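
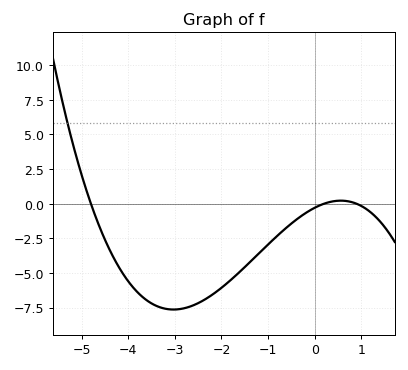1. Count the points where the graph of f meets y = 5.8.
1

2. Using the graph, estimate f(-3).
-7.64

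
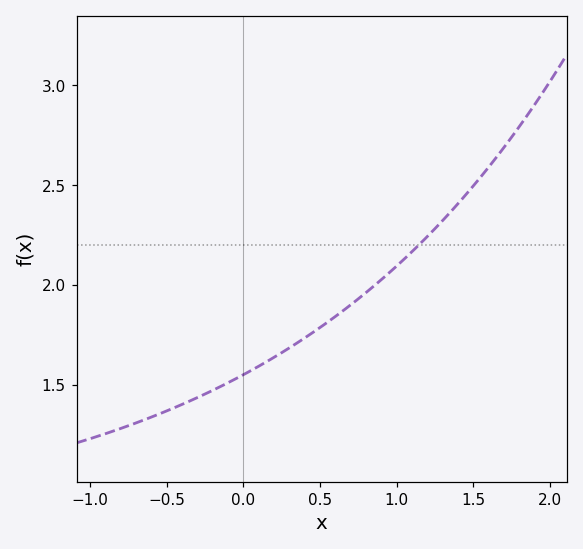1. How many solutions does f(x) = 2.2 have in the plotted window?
1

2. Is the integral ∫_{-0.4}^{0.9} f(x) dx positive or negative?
positive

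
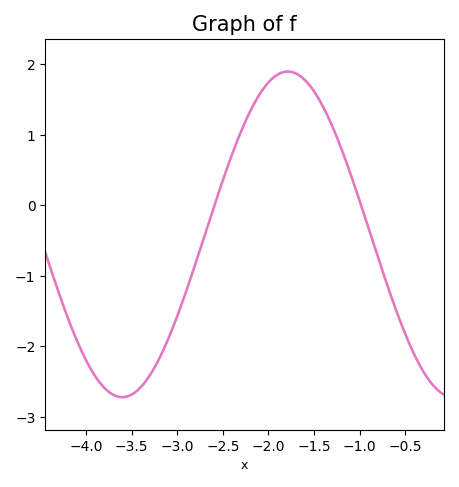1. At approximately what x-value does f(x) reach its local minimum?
-3.6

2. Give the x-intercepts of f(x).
-2.6, -1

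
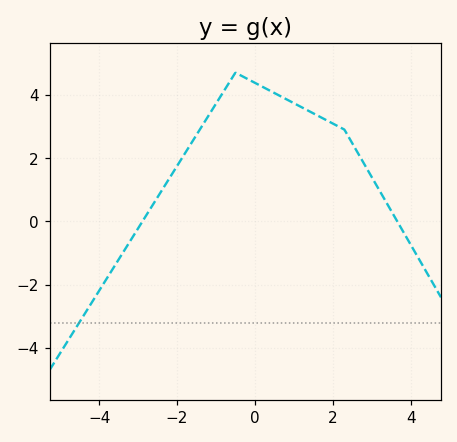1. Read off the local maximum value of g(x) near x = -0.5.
4.6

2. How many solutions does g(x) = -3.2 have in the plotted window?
1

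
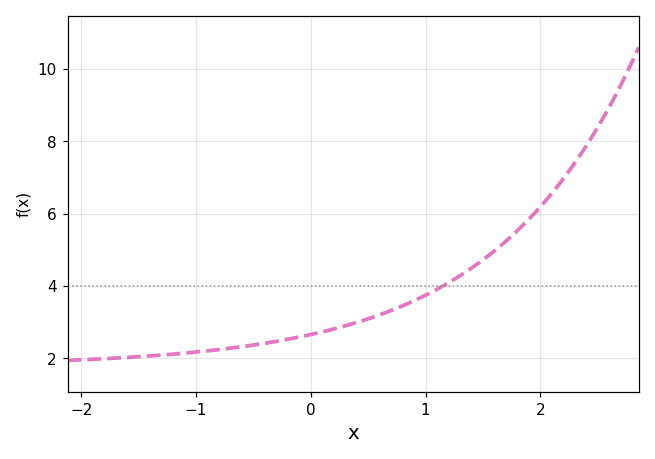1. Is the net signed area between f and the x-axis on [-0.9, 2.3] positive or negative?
positive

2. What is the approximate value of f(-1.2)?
2.12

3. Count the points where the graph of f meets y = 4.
1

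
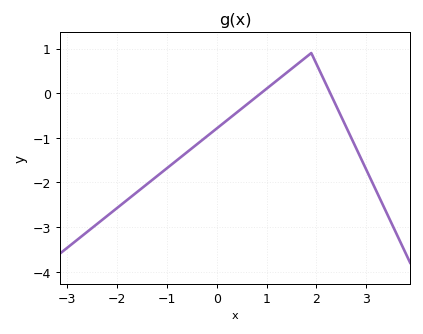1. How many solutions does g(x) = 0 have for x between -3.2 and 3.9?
2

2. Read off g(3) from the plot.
-1.7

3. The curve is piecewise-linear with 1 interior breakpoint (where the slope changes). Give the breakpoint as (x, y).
(1.9, 0.9)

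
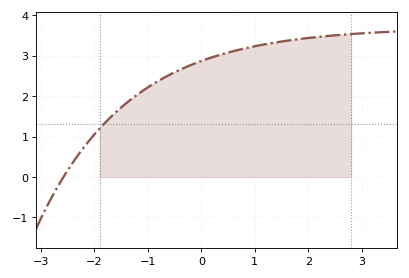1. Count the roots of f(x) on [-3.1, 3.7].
1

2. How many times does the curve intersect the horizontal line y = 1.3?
1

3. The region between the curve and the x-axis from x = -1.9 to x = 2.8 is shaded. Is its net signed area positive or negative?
positive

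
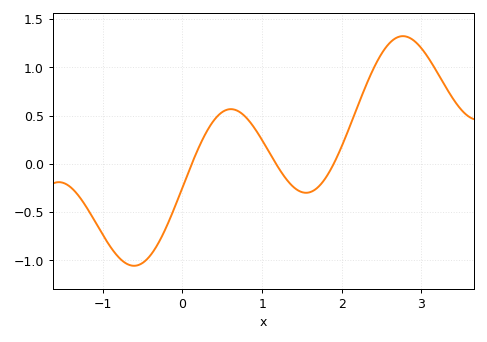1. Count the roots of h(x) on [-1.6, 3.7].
3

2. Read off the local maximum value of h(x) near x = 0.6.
0.55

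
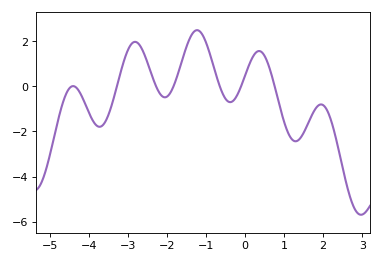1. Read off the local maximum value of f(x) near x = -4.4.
0.015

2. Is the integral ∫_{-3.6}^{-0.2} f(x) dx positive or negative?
positive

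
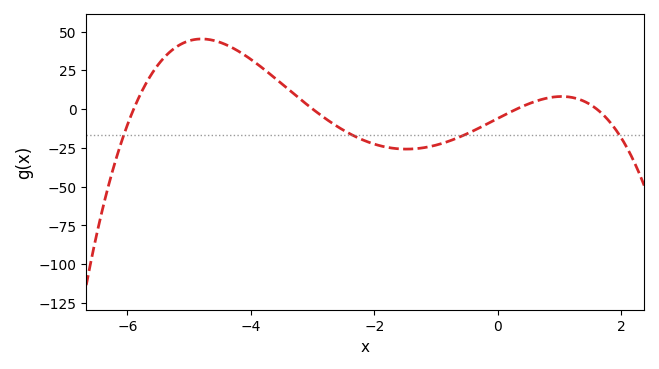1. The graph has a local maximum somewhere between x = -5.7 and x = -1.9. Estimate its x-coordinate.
-4.8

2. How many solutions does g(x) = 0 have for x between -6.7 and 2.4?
4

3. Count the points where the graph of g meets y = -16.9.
4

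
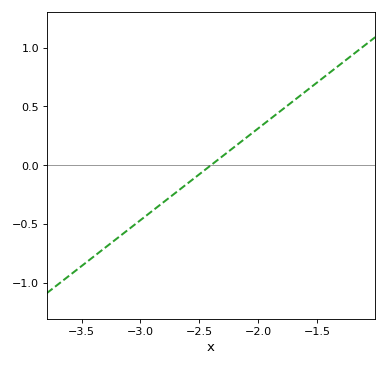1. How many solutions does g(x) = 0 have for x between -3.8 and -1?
1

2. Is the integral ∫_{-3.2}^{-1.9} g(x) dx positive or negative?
negative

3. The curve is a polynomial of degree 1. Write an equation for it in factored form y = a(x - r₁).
y = 0.78(x + 2.4)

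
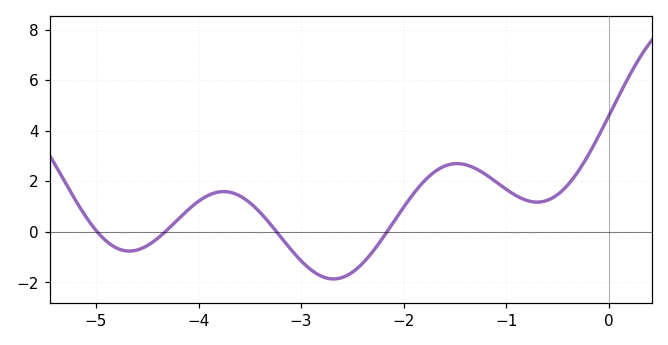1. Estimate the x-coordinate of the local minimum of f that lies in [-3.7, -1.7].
-2.7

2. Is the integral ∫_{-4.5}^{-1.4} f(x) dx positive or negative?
positive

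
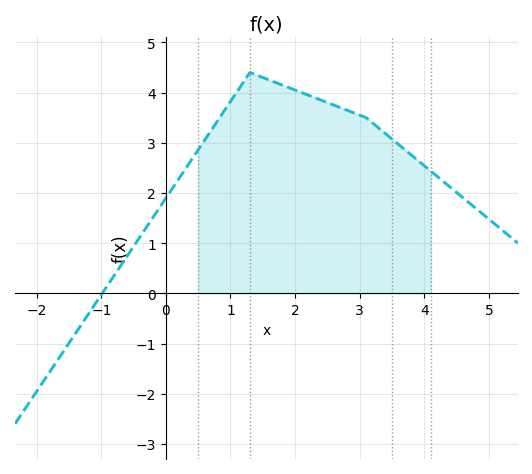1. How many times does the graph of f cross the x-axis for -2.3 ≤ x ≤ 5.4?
1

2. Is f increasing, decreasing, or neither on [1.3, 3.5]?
decreasing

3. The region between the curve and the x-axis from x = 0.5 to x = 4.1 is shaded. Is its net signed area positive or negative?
positive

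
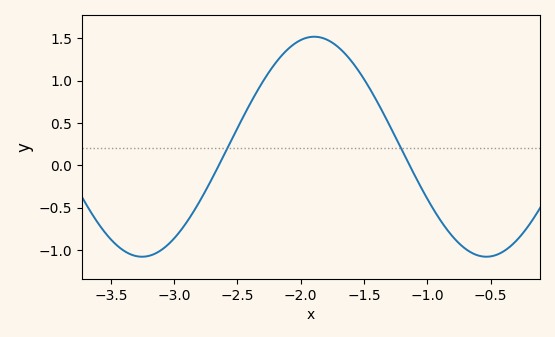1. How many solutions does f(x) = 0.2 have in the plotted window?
2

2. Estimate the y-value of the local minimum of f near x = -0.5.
-1.1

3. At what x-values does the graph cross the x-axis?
-2.65, -1.15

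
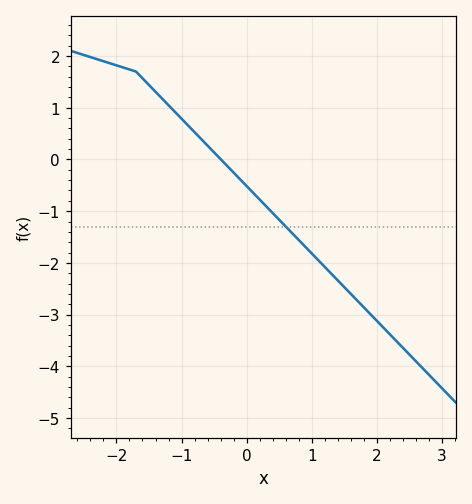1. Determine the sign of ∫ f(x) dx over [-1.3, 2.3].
negative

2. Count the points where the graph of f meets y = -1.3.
1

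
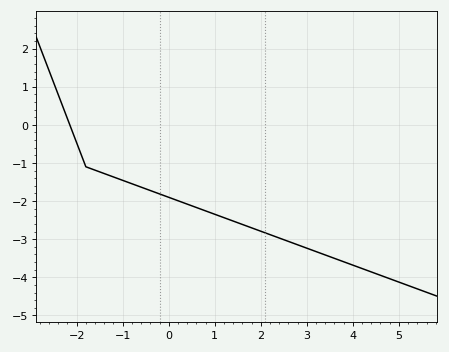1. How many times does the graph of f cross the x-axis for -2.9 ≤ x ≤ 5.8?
1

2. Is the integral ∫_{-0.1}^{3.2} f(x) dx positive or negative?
negative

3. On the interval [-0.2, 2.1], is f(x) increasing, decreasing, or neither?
decreasing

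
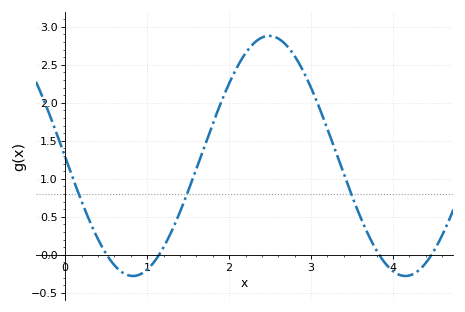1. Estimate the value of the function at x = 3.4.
1.06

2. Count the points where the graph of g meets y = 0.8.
3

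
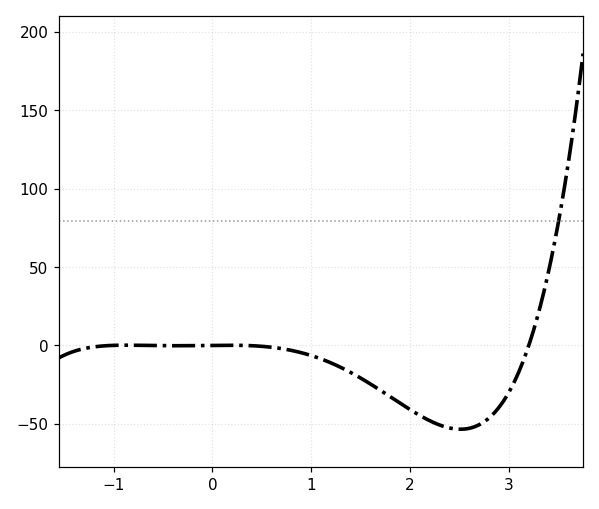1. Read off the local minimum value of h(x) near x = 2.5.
-55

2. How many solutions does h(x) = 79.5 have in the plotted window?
1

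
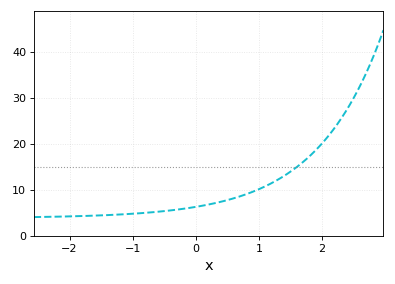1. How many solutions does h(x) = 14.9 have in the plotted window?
1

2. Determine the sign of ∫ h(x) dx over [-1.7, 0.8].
positive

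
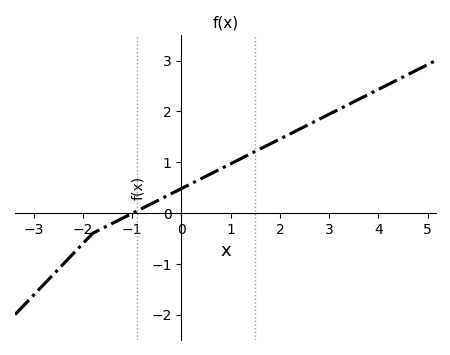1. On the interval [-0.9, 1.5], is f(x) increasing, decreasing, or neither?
increasing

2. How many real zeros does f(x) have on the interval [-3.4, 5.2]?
1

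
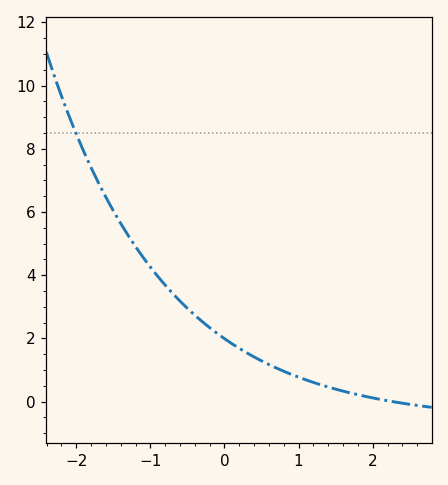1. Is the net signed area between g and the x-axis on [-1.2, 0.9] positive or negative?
positive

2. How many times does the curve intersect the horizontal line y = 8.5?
1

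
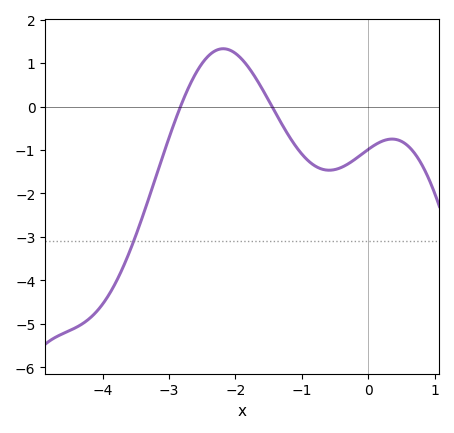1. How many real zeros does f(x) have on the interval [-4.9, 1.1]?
2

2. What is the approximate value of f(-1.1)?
-0.9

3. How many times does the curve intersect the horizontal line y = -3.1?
1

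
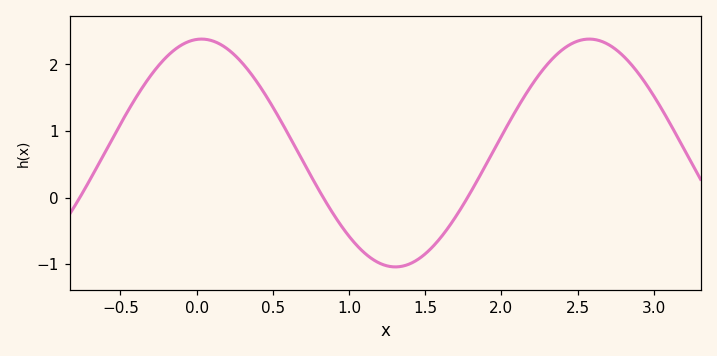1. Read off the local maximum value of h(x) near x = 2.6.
2.4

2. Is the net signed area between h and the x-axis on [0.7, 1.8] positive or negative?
negative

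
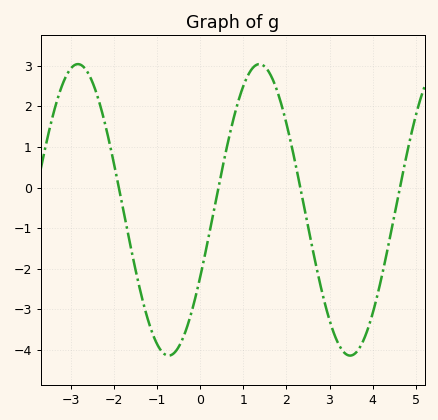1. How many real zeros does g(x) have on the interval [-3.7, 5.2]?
4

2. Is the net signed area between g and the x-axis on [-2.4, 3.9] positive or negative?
negative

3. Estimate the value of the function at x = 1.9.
1.98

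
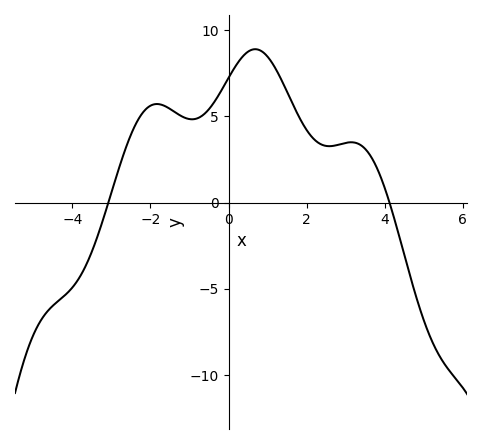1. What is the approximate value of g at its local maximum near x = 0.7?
8.91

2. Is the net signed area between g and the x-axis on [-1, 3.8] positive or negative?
positive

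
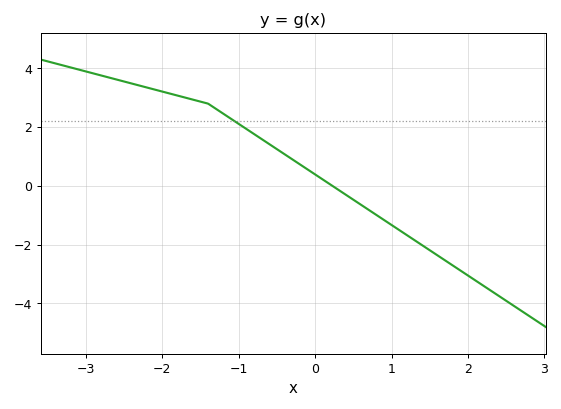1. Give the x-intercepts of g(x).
0.2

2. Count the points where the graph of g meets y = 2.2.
1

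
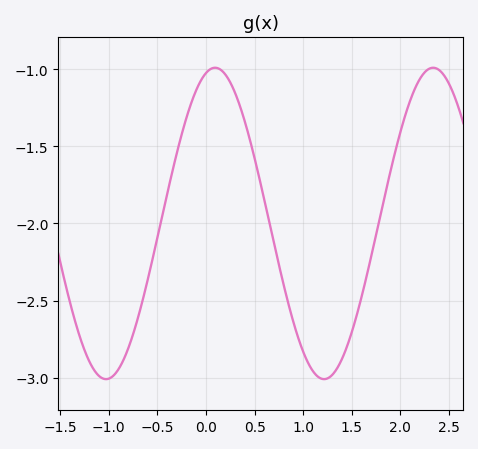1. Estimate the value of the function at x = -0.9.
-2.95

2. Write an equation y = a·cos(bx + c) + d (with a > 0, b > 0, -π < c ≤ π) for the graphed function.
y = 1.01cos(2.8x - 0.26) - 2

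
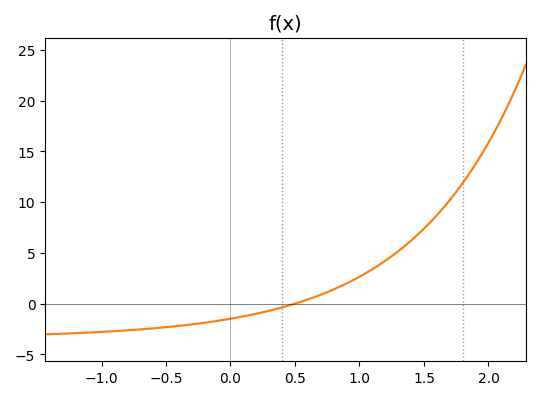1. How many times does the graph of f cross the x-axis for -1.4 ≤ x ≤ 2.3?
1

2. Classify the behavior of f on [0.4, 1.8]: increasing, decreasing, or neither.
increasing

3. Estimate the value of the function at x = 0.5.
0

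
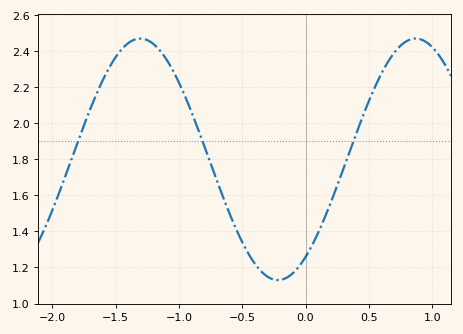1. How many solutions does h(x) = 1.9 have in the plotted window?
3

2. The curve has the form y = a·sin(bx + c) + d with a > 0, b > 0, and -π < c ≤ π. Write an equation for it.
y = 0.67sin(2.9x - 0.94) + 1.8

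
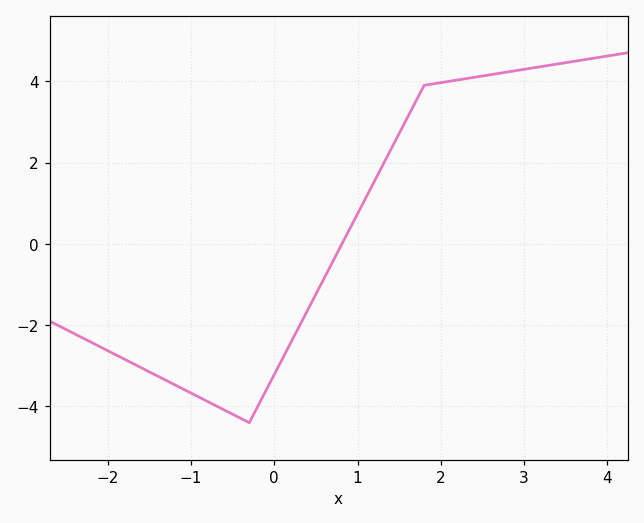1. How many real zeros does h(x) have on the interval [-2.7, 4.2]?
1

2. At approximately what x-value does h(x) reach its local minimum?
-0.3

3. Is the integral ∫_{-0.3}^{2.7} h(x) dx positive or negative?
positive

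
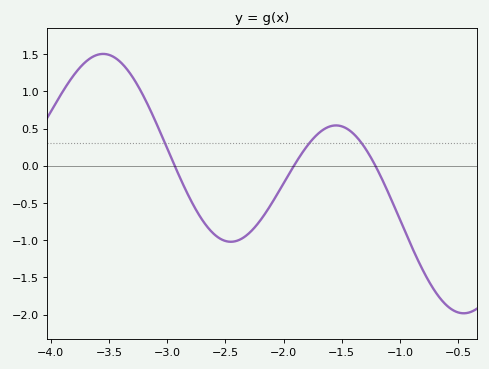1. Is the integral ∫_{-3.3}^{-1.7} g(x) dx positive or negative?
negative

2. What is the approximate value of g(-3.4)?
1.4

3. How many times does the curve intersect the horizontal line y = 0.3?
3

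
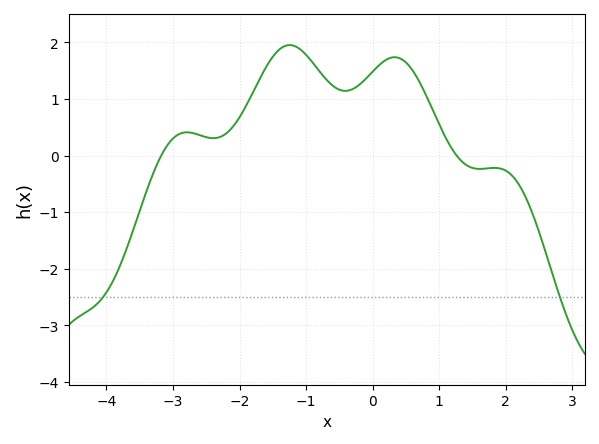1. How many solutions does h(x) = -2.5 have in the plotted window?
2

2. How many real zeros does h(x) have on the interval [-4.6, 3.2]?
2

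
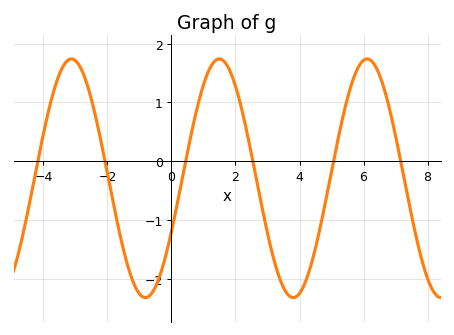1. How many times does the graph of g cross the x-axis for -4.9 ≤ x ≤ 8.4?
6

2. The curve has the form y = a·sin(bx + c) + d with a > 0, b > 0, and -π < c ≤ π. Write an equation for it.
y = 2.03sin(1.4x - 0.46) - 0.29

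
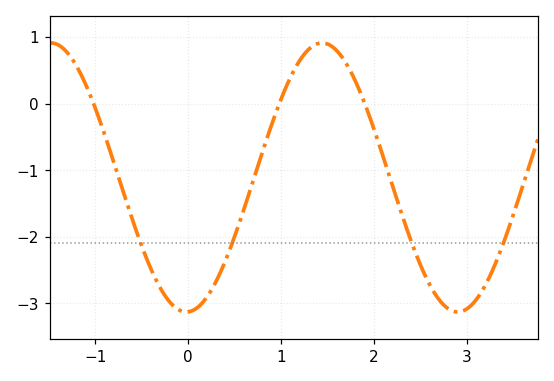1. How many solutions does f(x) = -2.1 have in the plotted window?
4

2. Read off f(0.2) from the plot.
-2.91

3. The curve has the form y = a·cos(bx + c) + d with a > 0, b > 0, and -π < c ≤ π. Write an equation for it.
y = 2.02cos(2.15x - 3.1) - 1.11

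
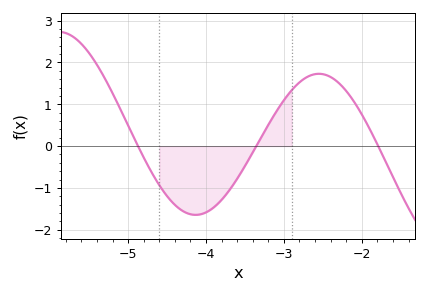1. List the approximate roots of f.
-4.87, -3.35, -1.79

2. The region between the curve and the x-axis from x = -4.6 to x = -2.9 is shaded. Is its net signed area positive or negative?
negative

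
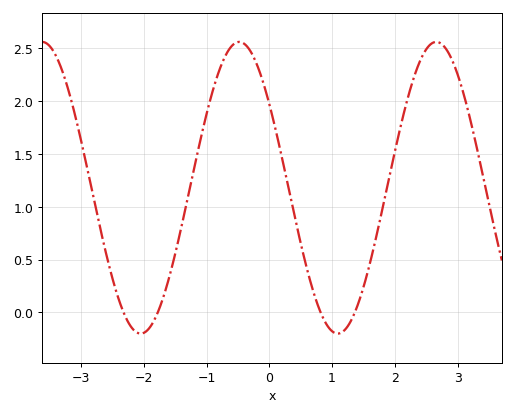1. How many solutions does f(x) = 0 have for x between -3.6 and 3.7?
4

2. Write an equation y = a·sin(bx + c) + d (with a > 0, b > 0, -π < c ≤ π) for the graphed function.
y = 1.38sin(2x + 2.53) + 1.18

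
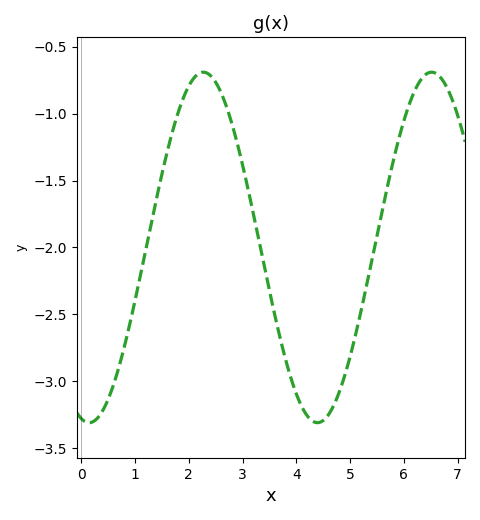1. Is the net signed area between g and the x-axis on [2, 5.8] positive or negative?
negative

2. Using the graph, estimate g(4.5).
-3.3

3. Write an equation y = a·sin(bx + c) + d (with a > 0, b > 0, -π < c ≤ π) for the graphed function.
y = 1.31sin(1.5x - 1.8) - 2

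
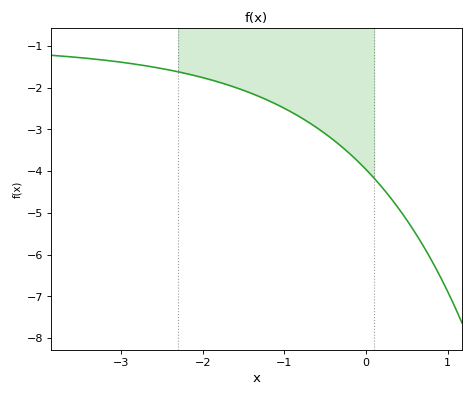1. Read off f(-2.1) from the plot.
-1.71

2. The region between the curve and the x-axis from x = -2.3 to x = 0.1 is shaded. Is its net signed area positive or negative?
negative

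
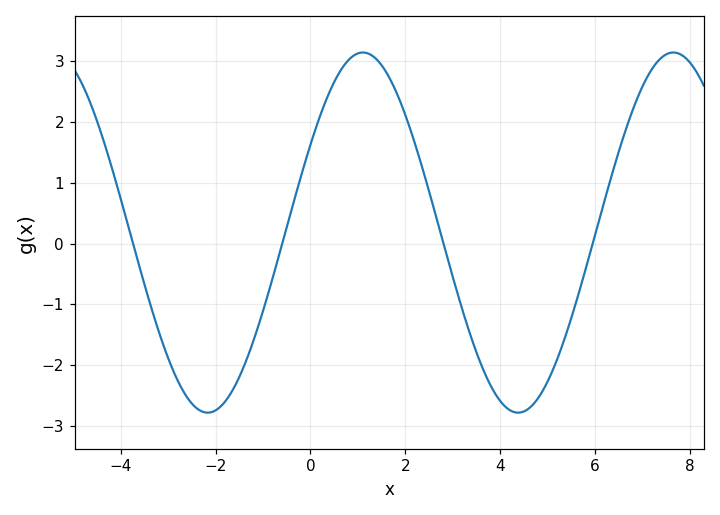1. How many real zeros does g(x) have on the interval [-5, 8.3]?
4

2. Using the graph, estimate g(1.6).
2.81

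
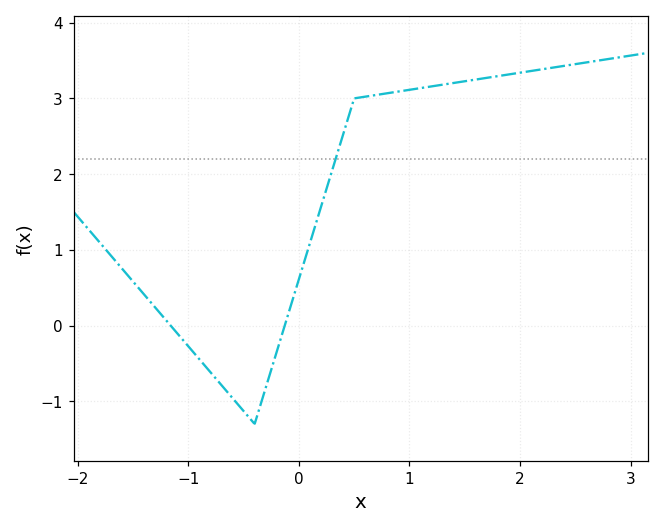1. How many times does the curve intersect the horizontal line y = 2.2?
1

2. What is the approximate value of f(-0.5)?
-1.1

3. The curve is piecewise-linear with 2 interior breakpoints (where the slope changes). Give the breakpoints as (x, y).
(-0.4, -1.3); (0.5, 3)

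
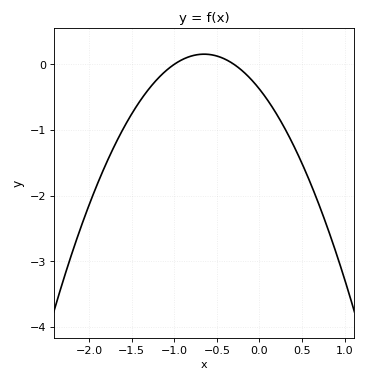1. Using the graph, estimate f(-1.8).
-1.5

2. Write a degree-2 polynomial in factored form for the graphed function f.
y = -1.26(x + 1)(x + 0.3)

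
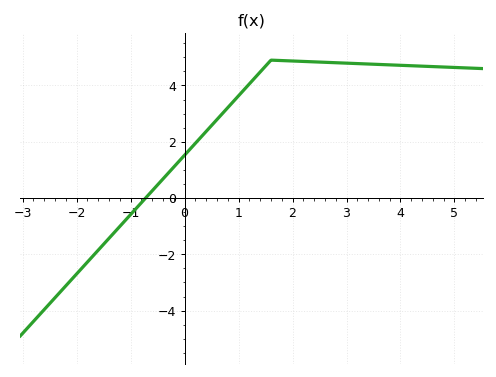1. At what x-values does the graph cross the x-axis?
-0.722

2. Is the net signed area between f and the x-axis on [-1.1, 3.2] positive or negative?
positive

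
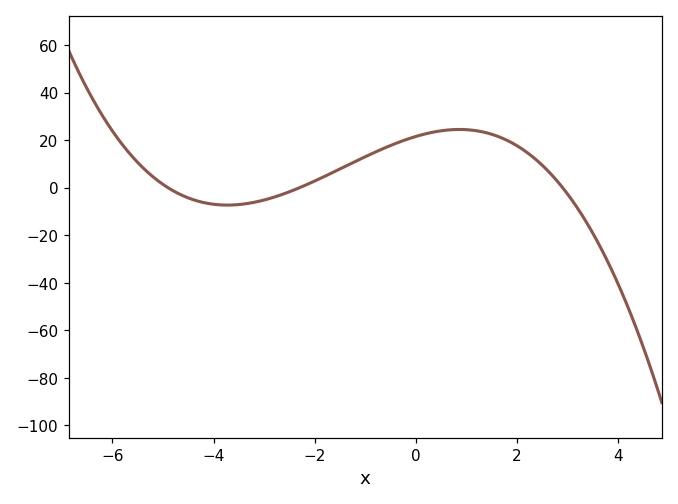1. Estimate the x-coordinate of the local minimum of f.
-3.8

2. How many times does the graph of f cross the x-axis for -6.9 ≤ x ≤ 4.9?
3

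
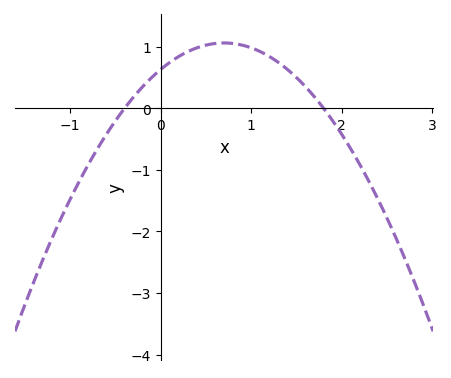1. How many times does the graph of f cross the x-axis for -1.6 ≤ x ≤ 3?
2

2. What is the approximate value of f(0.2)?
0.845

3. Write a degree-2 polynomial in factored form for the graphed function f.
y = -0.88(x + 0.4)(x - 1.8)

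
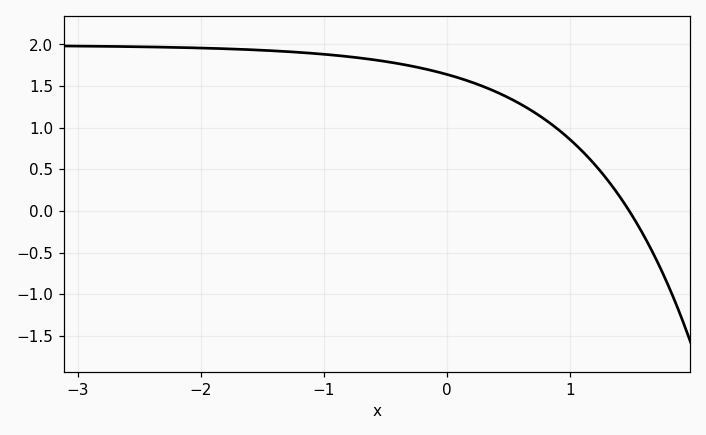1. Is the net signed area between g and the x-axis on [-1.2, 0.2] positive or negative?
positive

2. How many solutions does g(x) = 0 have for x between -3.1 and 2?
1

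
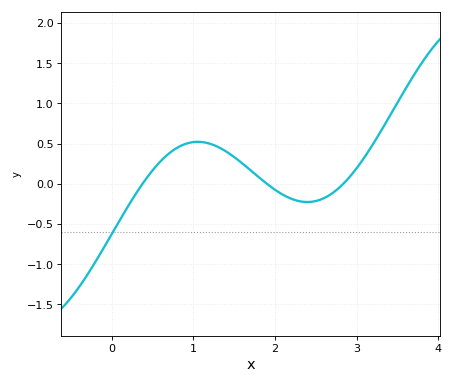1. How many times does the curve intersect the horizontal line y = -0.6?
1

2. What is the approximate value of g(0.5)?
0.163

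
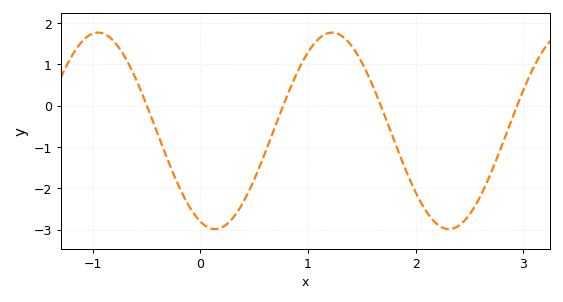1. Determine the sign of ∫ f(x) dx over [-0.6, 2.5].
negative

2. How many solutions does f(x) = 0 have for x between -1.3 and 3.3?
4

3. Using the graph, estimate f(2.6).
-2.2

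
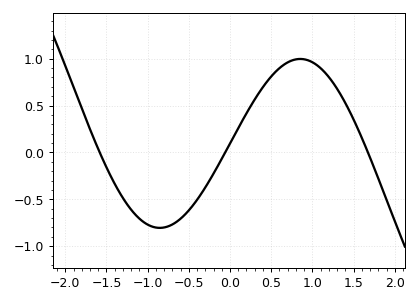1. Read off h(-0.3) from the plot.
-0.35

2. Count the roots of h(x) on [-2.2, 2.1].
3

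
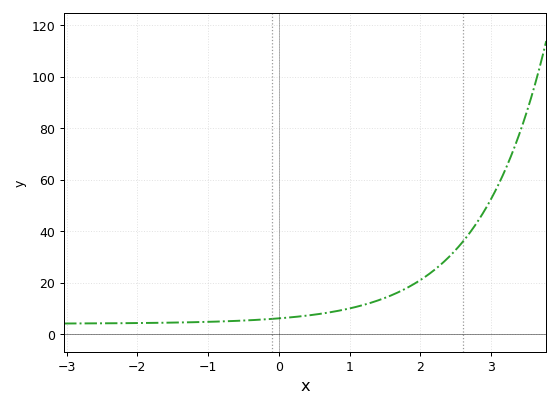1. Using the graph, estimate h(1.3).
12.1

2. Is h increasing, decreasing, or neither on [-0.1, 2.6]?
increasing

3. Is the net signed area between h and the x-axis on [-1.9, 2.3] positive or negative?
positive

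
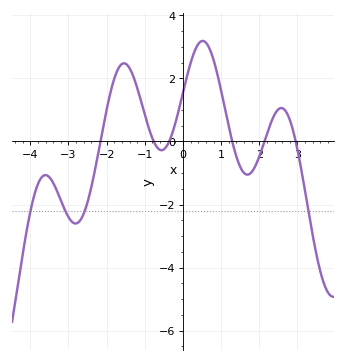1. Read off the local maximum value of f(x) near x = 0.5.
3.2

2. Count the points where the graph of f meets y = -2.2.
4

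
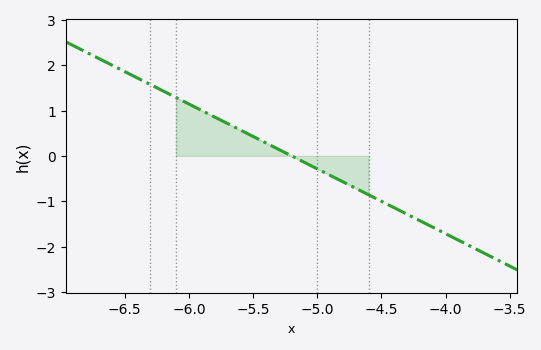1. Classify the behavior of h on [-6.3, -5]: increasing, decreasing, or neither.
decreasing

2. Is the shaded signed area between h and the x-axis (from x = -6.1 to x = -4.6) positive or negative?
positive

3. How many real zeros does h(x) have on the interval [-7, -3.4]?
1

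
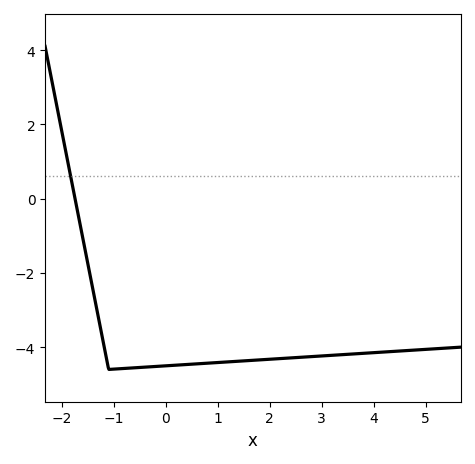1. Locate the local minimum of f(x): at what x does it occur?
-1.1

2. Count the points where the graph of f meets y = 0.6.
1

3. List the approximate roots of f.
-1.75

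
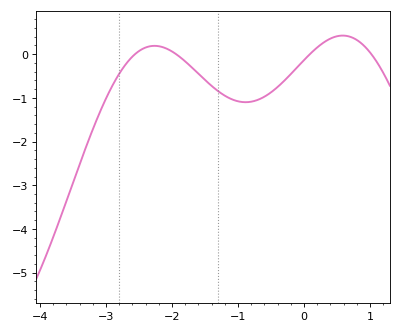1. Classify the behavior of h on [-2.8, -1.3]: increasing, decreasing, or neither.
neither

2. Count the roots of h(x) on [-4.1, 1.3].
4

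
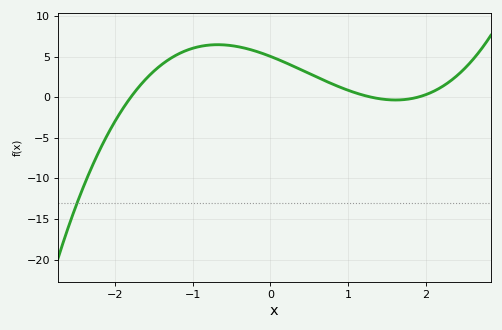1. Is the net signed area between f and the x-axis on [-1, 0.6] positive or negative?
positive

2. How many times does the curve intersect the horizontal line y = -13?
1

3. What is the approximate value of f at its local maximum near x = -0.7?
6.5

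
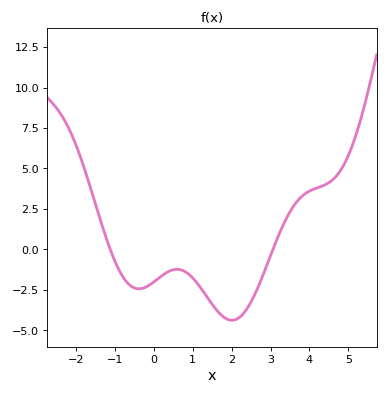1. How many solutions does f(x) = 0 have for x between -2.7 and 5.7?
2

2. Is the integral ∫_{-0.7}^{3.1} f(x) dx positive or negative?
negative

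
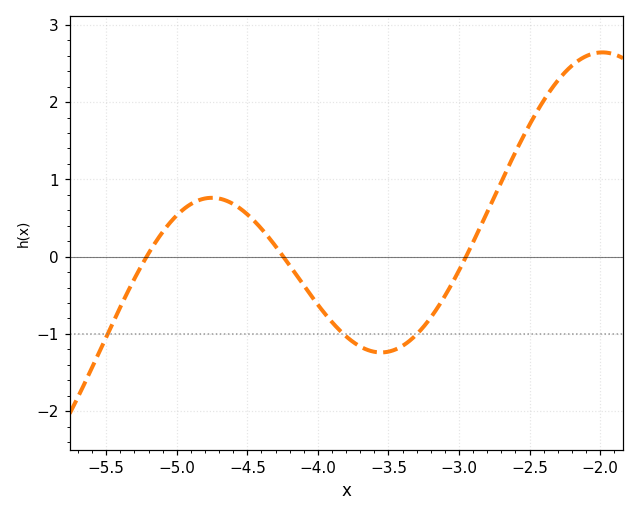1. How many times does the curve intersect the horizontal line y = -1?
3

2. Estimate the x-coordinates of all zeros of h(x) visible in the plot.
-5.2, -4.2, -2.9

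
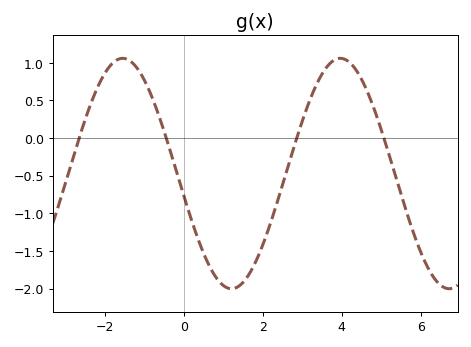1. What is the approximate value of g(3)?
0.2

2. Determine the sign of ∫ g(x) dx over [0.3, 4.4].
negative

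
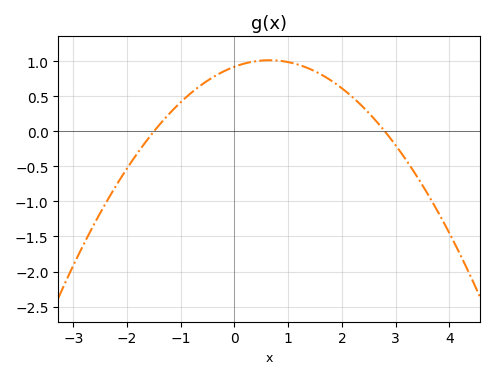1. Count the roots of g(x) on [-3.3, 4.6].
2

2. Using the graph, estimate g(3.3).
-0.528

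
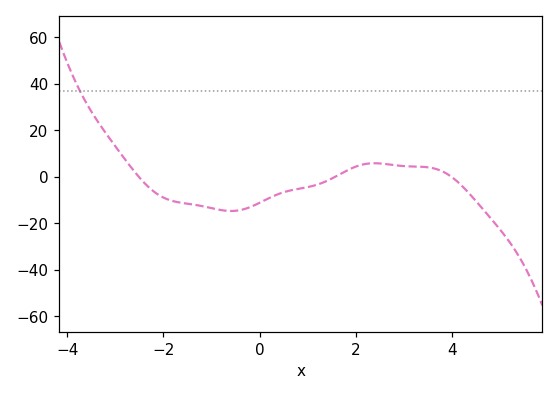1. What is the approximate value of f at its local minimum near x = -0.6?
-14.8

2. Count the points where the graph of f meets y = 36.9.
1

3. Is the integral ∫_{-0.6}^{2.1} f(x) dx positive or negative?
negative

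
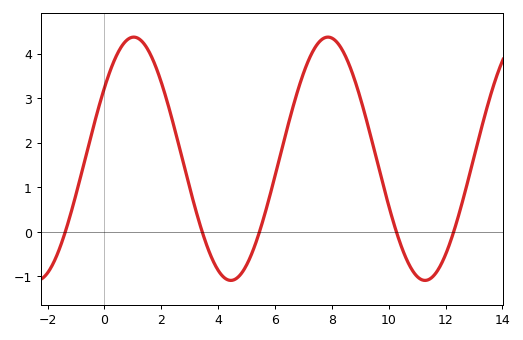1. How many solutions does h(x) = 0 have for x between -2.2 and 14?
5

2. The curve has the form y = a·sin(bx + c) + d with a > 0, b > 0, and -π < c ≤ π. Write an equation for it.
y = 2.73sin(0.92x + 0.62) + 1.64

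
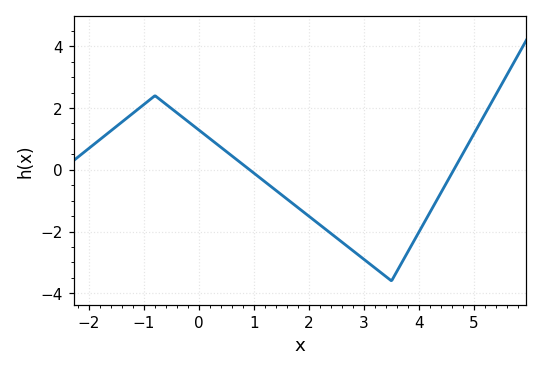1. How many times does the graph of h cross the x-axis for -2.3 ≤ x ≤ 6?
2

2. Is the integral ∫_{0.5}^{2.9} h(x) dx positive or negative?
negative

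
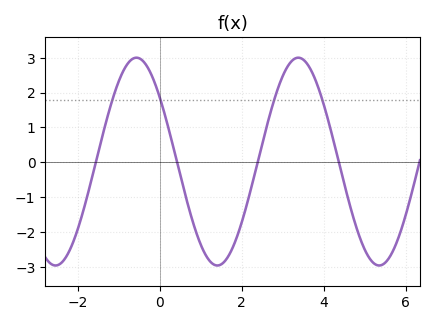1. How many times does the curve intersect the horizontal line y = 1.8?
4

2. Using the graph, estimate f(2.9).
2.17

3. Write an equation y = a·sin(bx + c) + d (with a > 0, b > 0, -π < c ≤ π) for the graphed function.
y = 2.98sin(1.59x + 2.48) + 0.02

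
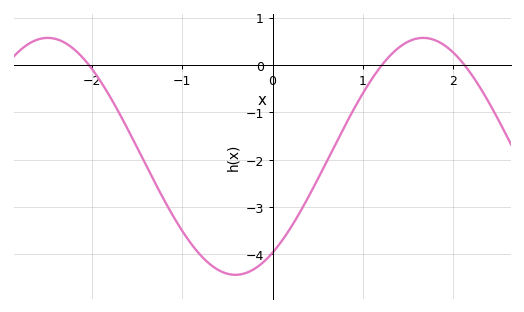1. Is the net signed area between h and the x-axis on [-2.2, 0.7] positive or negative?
negative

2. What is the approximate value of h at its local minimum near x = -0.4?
-4.43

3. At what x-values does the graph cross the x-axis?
-2.04, 1.21, 2.13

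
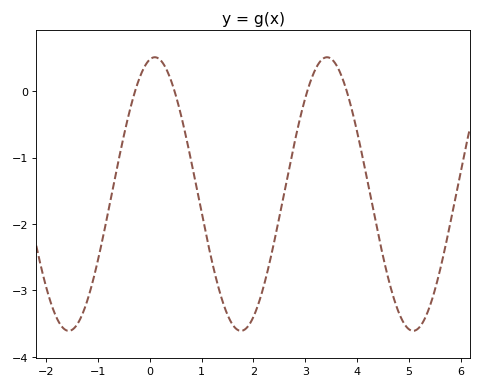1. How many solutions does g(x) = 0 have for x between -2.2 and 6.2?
4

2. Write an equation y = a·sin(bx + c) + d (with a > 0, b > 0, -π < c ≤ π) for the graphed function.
y = 2.06sin(1.9x + 1.4) - 1.55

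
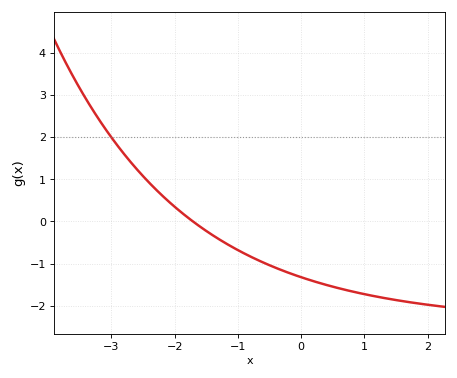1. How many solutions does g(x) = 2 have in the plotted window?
1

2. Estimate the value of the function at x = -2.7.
1.4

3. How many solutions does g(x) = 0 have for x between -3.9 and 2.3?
1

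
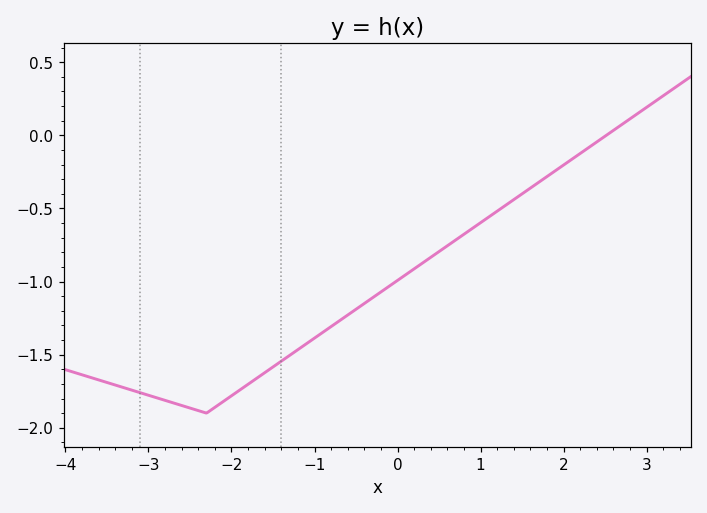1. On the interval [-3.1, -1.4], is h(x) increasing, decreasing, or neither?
neither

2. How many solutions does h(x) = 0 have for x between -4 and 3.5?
1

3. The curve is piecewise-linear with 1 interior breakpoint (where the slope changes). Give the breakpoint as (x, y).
(-2.3, -1.9)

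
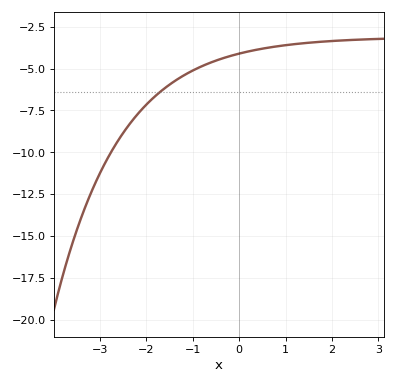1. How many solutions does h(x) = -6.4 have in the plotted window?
1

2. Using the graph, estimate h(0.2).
-3.98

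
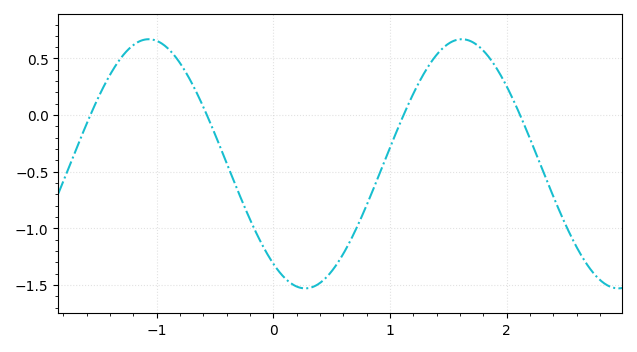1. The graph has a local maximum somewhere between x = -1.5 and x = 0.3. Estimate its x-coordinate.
-1.07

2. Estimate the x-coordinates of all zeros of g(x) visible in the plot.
-1.57, -0.569, 1.12, 2.12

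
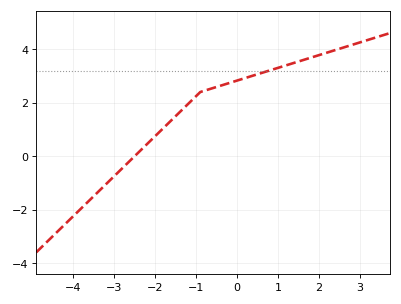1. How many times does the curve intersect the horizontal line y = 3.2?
1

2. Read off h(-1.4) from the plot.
1.65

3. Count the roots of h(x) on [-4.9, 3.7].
1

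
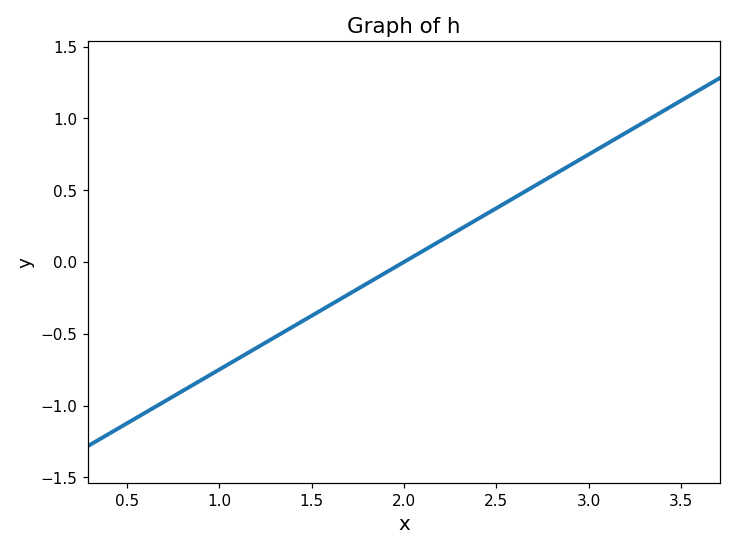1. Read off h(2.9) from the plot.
0.65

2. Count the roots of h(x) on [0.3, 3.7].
1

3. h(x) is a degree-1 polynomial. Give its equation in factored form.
y = 0.75(x - 2)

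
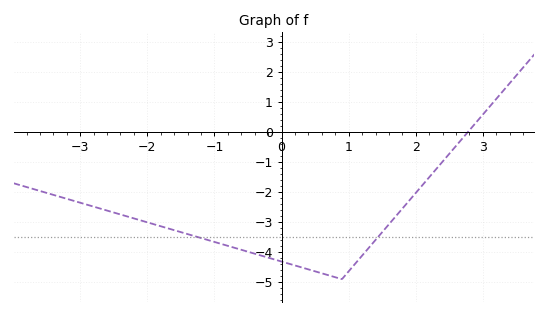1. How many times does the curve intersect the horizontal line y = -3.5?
2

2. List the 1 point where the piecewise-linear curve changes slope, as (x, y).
(0.9, -4.9)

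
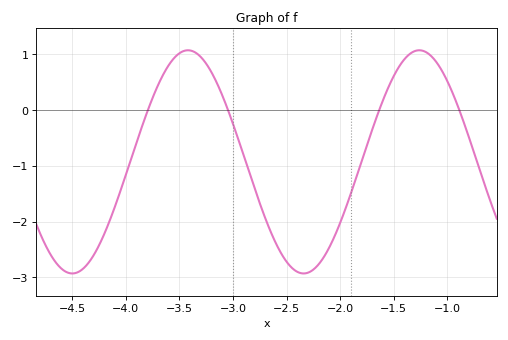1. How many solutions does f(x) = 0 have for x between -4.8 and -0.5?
4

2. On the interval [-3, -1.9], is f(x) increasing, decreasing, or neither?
neither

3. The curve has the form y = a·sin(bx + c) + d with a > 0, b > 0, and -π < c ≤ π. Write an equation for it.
y = 2sin(2.9x - 1) - 0.93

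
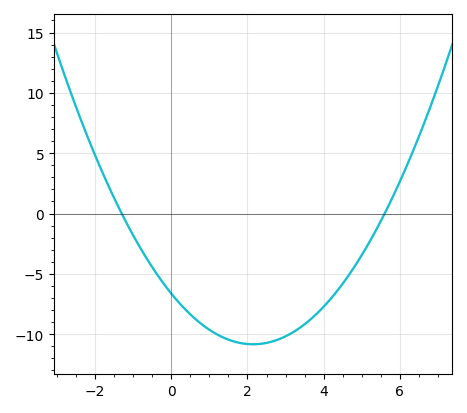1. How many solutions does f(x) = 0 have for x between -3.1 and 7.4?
2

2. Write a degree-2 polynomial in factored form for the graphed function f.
y = 0.91(x + 1.3)(x - 5.6)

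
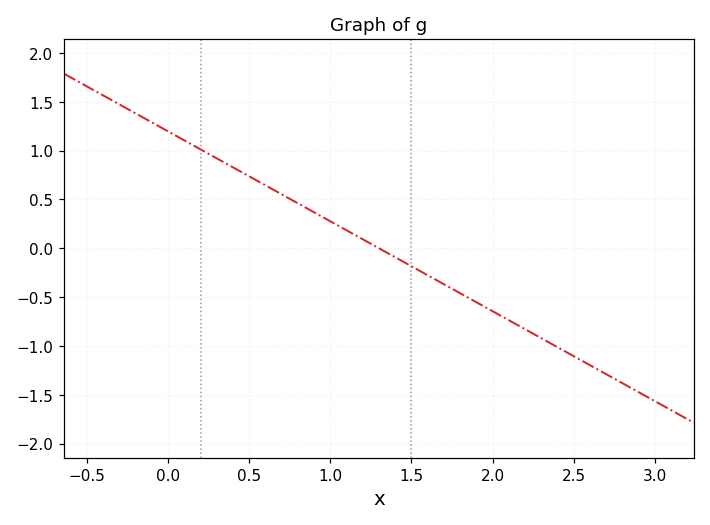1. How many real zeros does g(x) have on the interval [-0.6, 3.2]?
1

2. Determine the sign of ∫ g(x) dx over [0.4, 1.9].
positive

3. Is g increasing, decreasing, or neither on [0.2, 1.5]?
decreasing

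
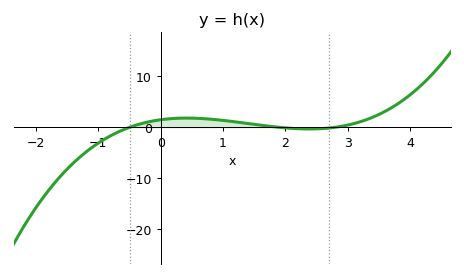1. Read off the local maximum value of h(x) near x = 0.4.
2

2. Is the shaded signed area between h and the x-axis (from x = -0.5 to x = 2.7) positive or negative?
positive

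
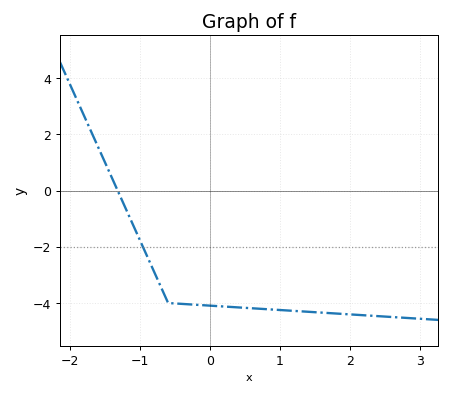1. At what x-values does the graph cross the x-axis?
-1.32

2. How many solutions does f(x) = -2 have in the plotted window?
1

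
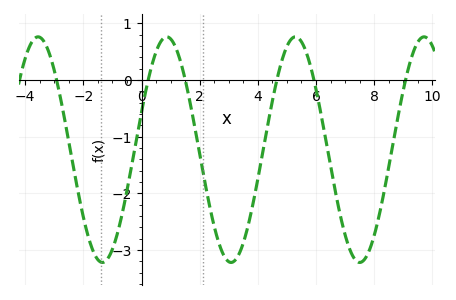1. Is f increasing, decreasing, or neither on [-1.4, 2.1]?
neither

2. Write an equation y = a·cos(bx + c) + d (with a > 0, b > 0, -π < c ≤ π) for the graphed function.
y = 1.99cos(1.42x - 1.23) - 1.23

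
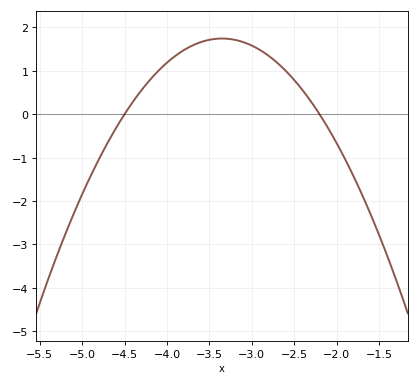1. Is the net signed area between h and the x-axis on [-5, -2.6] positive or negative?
positive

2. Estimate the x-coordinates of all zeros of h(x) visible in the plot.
-4.5, -2.2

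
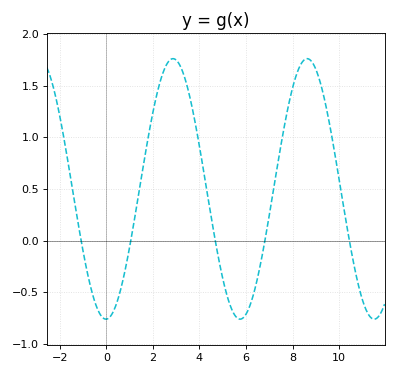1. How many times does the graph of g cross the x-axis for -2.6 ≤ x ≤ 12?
5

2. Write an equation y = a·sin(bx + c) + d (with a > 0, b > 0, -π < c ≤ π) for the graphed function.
y = 1.26sin(1.1x - 1.6) + 0.5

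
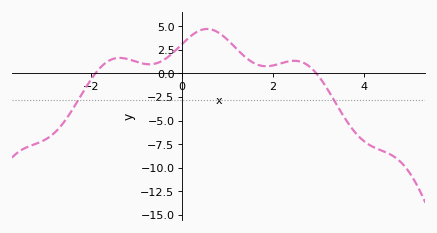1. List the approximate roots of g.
-2, 3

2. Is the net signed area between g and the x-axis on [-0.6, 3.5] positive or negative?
positive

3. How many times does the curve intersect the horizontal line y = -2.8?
2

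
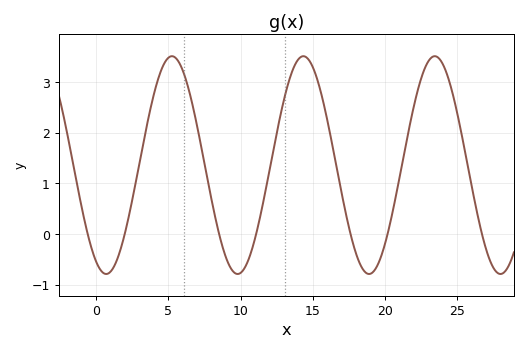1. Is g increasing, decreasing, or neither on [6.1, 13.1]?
neither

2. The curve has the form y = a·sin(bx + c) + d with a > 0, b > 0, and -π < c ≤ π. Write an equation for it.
y = 2.15sin(0.69x - 2.05) + 1.36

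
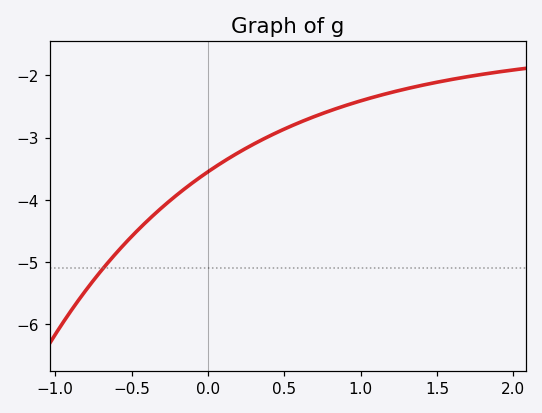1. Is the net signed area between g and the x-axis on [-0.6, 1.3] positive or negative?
negative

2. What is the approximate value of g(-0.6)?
-4.9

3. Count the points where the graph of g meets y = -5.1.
1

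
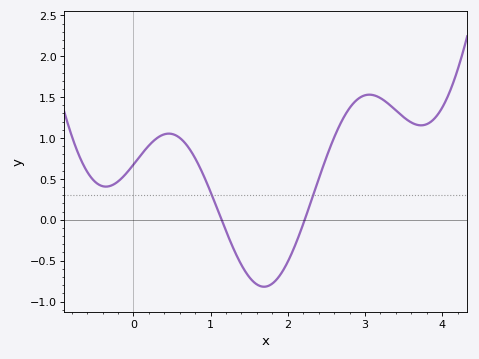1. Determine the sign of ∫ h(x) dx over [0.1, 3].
positive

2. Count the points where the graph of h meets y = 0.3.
2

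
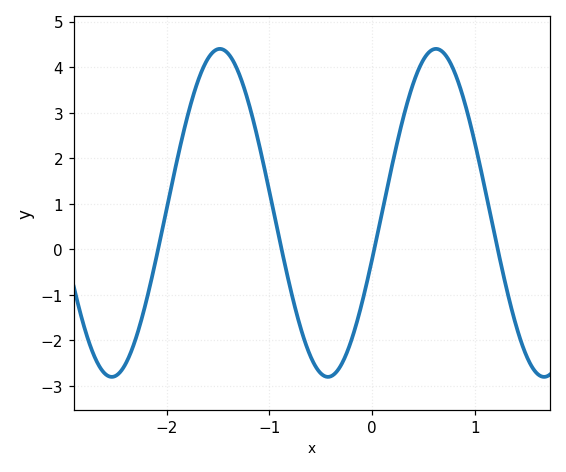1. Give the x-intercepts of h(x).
-2.1, -0.9, 0, 1.2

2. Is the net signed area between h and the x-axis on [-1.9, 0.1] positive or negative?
positive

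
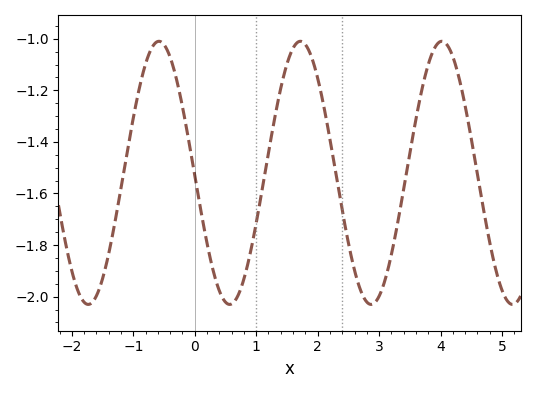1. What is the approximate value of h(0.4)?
-1.98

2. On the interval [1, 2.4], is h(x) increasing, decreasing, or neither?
neither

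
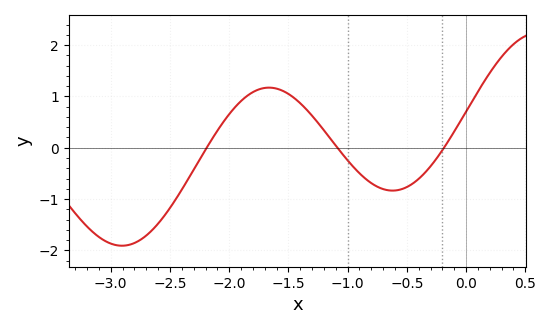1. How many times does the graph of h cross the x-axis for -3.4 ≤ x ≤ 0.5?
3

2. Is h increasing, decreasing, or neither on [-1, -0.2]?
neither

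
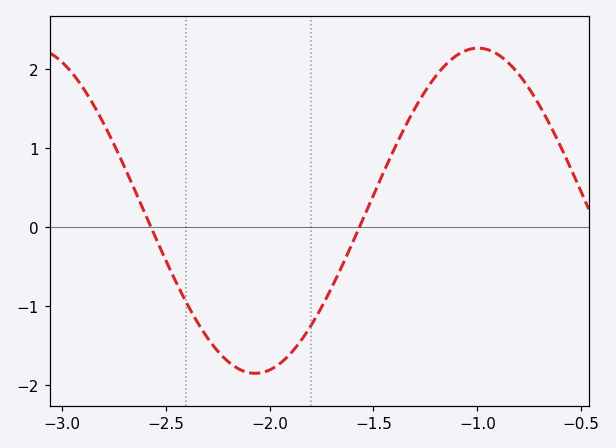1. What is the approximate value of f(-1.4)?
0.992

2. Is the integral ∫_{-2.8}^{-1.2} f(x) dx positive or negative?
negative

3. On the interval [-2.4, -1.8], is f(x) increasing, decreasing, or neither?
neither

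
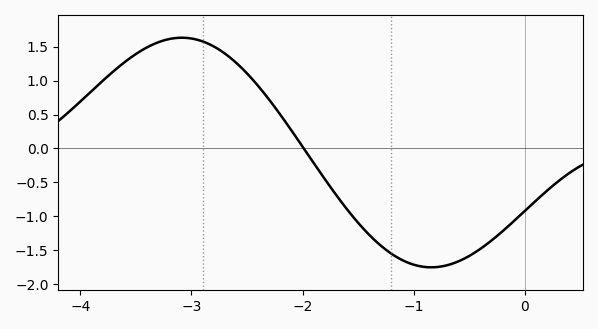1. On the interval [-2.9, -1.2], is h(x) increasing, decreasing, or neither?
decreasing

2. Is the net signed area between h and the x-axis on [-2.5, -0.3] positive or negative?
negative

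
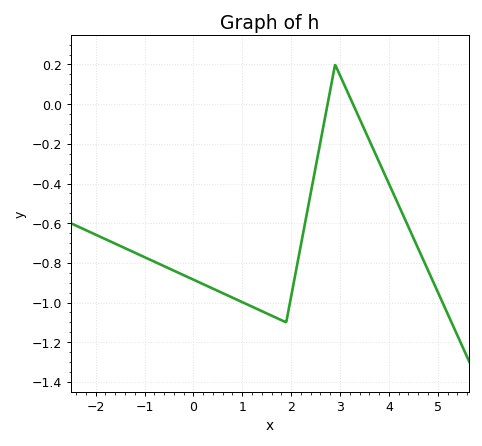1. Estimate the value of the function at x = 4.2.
-0.5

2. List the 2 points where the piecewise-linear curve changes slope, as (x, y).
(1.9, -1.1); (2.9, 0.2)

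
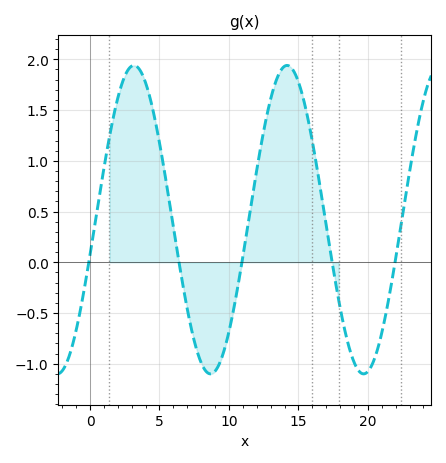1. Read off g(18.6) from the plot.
-0.814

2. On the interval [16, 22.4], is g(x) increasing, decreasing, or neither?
neither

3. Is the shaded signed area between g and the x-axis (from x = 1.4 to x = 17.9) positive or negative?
positive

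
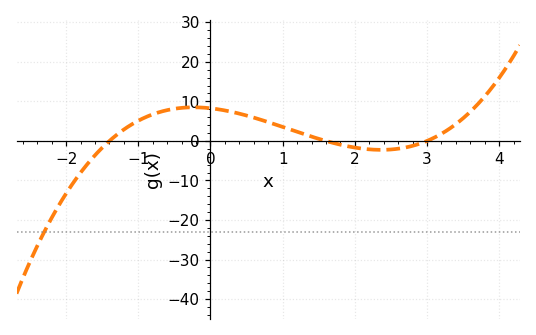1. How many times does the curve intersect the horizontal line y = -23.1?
1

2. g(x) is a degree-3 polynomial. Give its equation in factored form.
y = 1.23(x + 1.4)(x - 1.6)(x - 3)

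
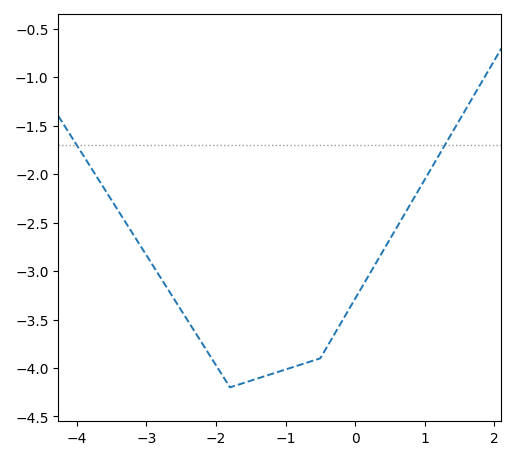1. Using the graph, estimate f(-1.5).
-4.13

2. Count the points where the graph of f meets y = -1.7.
2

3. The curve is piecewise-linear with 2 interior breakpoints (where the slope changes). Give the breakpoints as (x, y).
(-1.8, -4.2); (-0.5, -3.9)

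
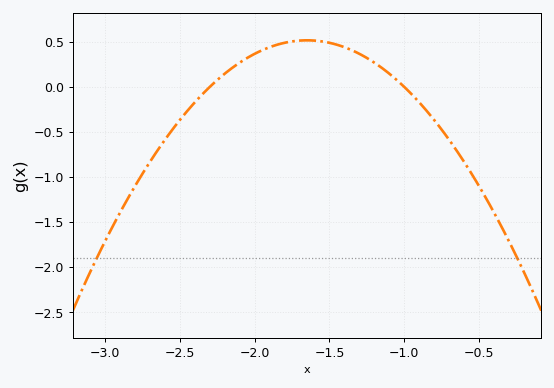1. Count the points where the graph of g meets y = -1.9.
2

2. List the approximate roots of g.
-2.3, -1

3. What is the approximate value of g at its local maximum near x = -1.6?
0.515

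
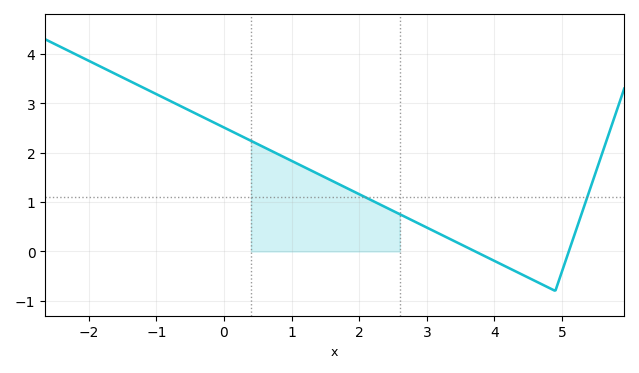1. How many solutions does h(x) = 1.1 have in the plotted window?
2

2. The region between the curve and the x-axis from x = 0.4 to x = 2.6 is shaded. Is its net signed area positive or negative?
positive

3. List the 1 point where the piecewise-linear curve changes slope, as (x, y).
(4.9, -0.8)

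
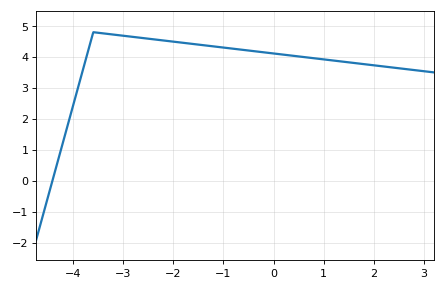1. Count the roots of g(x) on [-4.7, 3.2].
1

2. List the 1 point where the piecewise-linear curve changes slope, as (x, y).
(-3.6, 4.8)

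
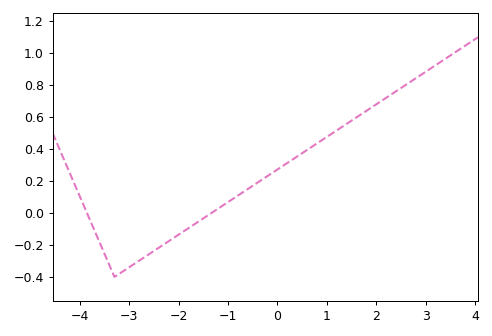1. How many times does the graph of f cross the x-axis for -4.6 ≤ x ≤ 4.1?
2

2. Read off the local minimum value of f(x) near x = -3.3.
-0.4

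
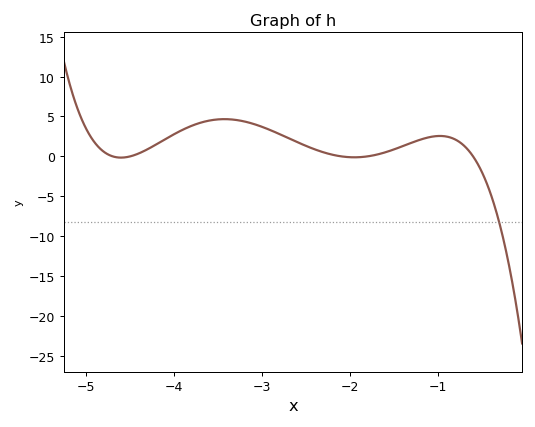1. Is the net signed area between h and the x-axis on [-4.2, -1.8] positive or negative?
positive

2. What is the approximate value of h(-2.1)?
0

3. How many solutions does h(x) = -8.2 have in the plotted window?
1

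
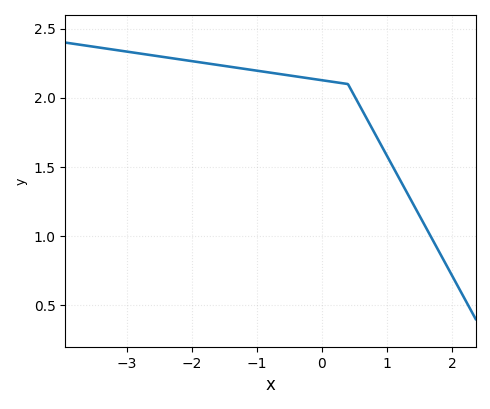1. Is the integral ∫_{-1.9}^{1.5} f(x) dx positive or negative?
positive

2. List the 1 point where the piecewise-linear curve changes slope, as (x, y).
(0.4, 2.1)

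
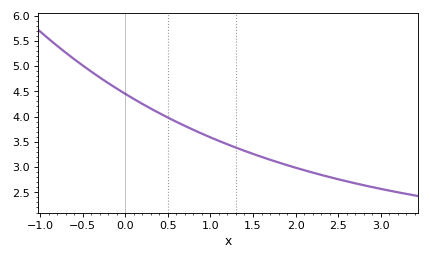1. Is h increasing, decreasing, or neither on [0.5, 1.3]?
decreasing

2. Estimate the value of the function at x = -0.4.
4.9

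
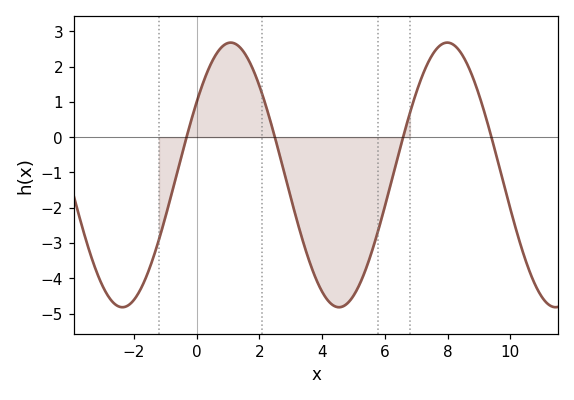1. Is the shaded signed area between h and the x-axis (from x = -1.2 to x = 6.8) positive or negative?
negative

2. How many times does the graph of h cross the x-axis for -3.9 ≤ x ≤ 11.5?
4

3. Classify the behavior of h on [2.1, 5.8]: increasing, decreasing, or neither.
neither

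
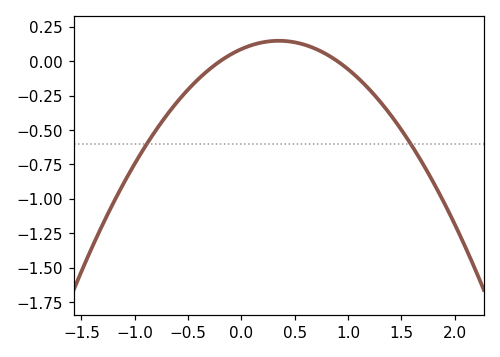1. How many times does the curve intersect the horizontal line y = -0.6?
2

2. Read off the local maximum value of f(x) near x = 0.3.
0.148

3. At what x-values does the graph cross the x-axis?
-0.2, 0.9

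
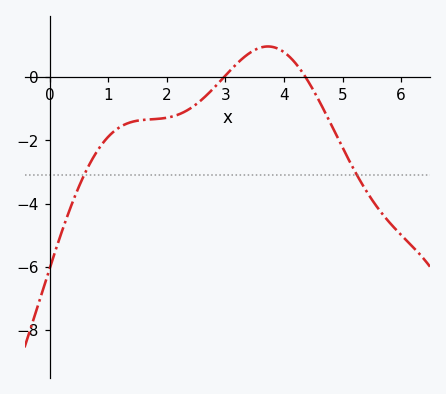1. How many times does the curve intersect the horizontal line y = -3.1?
2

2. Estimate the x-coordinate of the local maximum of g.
3.7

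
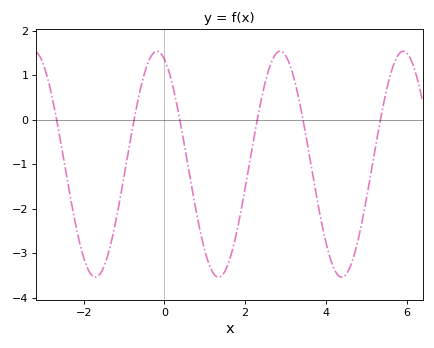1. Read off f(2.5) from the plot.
0.9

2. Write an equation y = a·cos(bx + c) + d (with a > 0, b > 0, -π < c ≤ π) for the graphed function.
y = 2.54cos(2.1x + 0.38) - 1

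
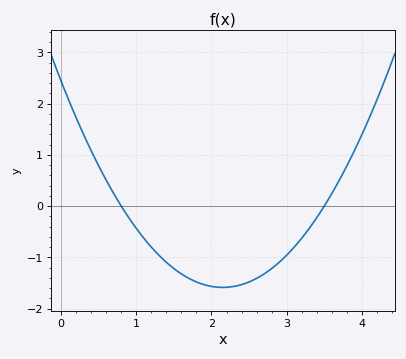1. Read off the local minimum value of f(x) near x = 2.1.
-1.6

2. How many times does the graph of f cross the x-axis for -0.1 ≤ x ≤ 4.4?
2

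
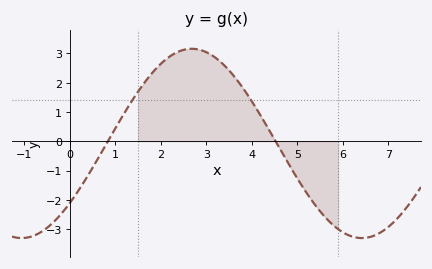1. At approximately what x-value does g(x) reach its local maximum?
2.6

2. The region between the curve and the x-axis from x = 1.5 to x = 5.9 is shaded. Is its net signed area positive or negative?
positive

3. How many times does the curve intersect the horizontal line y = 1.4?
2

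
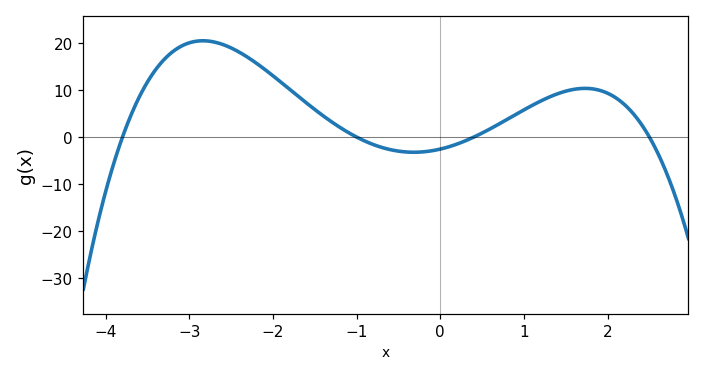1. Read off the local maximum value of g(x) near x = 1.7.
10.4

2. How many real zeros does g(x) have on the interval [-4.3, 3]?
4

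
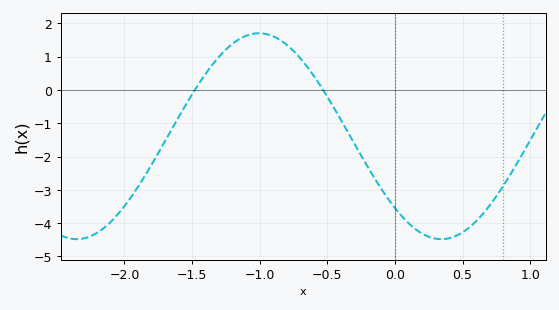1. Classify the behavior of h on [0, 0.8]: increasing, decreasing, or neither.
neither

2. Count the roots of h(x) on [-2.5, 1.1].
2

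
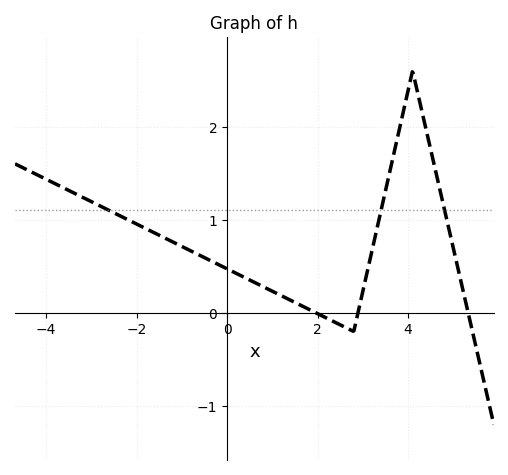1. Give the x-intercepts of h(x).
2, 2.8, 5.4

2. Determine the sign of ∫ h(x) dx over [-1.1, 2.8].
positive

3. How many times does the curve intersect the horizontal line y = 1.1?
3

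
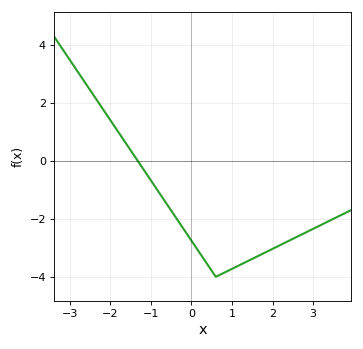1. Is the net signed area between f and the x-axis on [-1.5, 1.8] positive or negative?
negative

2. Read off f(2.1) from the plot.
-3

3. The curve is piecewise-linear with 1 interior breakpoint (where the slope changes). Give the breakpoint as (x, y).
(0.6, -4)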